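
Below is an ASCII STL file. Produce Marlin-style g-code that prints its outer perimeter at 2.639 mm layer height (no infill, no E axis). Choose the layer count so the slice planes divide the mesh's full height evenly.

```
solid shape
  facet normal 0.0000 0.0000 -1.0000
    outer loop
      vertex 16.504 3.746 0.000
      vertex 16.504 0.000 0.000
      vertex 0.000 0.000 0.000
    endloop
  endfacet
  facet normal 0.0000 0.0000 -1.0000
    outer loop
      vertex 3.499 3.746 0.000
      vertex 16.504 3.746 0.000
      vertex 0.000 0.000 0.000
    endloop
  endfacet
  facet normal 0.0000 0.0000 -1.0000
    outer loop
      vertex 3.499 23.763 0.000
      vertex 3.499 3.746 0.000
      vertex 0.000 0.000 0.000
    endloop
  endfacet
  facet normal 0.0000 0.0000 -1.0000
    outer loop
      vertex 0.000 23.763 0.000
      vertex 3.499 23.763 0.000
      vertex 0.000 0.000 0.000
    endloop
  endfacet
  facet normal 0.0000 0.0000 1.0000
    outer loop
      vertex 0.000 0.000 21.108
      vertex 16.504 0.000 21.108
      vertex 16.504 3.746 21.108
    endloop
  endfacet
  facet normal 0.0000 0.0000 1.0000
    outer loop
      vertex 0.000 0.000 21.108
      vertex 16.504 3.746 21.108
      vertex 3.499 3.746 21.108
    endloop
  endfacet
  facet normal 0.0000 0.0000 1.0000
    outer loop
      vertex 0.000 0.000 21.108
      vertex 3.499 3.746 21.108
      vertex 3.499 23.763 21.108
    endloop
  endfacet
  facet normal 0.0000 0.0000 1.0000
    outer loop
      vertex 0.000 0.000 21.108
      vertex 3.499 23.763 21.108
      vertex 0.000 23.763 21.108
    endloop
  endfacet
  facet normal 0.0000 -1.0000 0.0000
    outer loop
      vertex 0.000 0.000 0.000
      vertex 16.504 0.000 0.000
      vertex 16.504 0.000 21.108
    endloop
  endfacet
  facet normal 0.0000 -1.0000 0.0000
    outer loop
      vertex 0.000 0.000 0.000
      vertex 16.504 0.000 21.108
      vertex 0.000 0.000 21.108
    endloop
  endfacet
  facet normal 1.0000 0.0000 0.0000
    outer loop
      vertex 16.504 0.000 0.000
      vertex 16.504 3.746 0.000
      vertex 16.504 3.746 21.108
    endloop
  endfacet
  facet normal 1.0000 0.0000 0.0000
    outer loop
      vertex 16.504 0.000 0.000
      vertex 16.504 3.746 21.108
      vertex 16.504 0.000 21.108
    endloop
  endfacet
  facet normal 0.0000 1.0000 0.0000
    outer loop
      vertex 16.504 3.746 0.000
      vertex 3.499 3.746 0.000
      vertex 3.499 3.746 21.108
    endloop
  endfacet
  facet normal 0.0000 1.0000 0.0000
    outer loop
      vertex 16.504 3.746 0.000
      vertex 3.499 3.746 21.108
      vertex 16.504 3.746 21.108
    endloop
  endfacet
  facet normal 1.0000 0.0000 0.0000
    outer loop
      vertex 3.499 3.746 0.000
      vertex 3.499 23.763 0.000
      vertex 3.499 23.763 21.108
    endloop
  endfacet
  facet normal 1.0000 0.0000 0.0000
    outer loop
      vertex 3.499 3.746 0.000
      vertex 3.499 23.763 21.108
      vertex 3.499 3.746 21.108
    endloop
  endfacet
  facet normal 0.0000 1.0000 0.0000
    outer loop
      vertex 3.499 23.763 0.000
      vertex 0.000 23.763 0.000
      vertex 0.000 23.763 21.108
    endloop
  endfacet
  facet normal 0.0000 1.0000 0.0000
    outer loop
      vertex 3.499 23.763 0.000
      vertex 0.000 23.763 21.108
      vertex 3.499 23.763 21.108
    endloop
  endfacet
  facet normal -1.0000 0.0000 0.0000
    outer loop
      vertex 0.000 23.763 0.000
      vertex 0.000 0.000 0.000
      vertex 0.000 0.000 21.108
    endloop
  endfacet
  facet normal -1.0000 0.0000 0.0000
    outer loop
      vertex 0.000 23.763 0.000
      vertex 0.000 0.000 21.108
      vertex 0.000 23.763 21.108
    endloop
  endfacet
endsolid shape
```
; perimeter-only toolpath
G21 ; units = mm
G90 ; absolute positioning
G28 ; home
; layer 1
G0 Z2.639
G0 X0.000 Y0.000
G1 X16.504 Y0.000
G1 X16.504 Y3.746
G1 X3.499 Y3.746
G1 X3.499 Y23.763
G1 X0.000 Y23.763
G1 X0.000 Y0.000
; layer 2
G0 Z5.277
G0 X0.000 Y0.000
G1 X16.504 Y0.000
G1 X16.504 Y3.746
G1 X3.499 Y3.746
G1 X3.499 Y23.763
G1 X0.000 Y23.763
G1 X0.000 Y0.000
; layer 3
G0 Z7.915
G0 X0.000 Y0.000
G1 X16.504 Y0.000
G1 X16.504 Y3.746
G1 X3.499 Y3.746
G1 X3.499 Y23.763
G1 X0.000 Y23.763
G1 X0.000 Y0.000
; layer 4
G0 Z10.554
G0 X0.000 Y0.000
G1 X16.504 Y0.000
G1 X16.504 Y3.746
G1 X3.499 Y3.746
G1 X3.499 Y23.763
G1 X0.000 Y23.763
G1 X0.000 Y0.000
; layer 5
G0 Z13.193
G0 X0.000 Y0.000
G1 X16.504 Y0.000
G1 X16.504 Y3.746
G1 X3.499 Y3.746
G1 X3.499 Y23.763
G1 X0.000 Y23.763
G1 X0.000 Y0.000
; layer 6
G0 Z15.831
G0 X0.000 Y0.000
G1 X16.504 Y0.000
G1 X16.504 Y3.746
G1 X3.499 Y3.746
G1 X3.499 Y23.763
G1 X0.000 Y23.763
G1 X0.000 Y0.000
; layer 7
G0 Z18.470
G0 X0.000 Y0.000
G1 X16.504 Y0.000
G1 X16.504 Y3.746
G1 X3.499 Y3.746
G1 X3.499 Y23.763
G1 X0.000 Y23.763
G1 X0.000 Y0.000
; layer 8
G0 Z21.108
G0 X0.000 Y0.000
G1 X16.504 Y0.000
G1 X16.504 Y3.746
G1 X3.499 Y3.746
G1 X3.499 Y23.763
G1 X0.000 Y23.763
G1 X0.000 Y0.000
M2 ; end

The solid is an L-shaped prism: outer 16.5 × 23.8 mm, arm thicknesses ≈ 3.75 mm (horizontal) and 3.5 mm (vertical), extruded 21.1 mm in z. Slicing at Δz = 2.639 mm — 8 equal slices spanning the solid's height, so layer i sits at z = i·h/8 — gives 8 non-empty perimeters. Each is a 6-segment closed polygon; G0 lifts to the layer z and rapids to the start vertex, then G1 traces the edges.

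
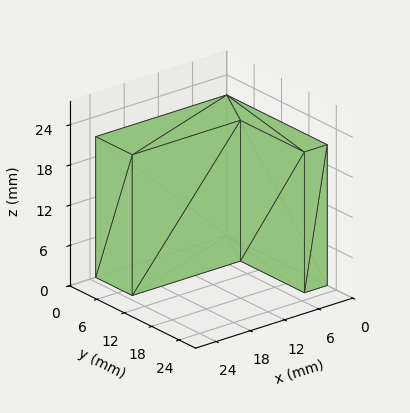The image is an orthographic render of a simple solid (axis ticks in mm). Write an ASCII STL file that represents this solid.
Reading the render: the shape is an L-shaped prism: outer 23 × 22 mm, arm thicknesses ≈ 8 mm (horizontal) and 4 mm (vertical), extruded 21 mm in z (dimensions read to the nearest mm from the axis ticks). For the STL, each face is triangulated and given an outward normal.

solid part
  facet normal 0.0000 0.0000 -1.0000
    outer loop
      vertex 23.0 8.0 0.0
      vertex 23.0 0.0 0.0
      vertex 0.0 0.0 0.0
    endloop
  endfacet
  facet normal 0.0000 0.0000 -1.0000
    outer loop
      vertex 4.0 8.0 0.0
      vertex 23.0 8.0 0.0
      vertex 0.0 0.0 0.0
    endloop
  endfacet
  facet normal 0.0000 0.0000 -1.0000
    outer loop
      vertex 4.0 22.0 0.0
      vertex 4.0 8.0 0.0
      vertex 0.0 0.0 0.0
    endloop
  endfacet
  facet normal 0.0000 0.0000 -1.0000
    outer loop
      vertex 0.0 22.0 0.0
      vertex 4.0 22.0 0.0
      vertex 0.0 0.0 0.0
    endloop
  endfacet
  facet normal 0.0000 0.0000 1.0000
    outer loop
      vertex 0.0 0.0 21.0
      vertex 23.0 0.0 21.0
      vertex 23.0 8.0 21.0
    endloop
  endfacet
  facet normal 0.0000 0.0000 1.0000
    outer loop
      vertex 0.0 0.0 21.0
      vertex 23.0 8.0 21.0
      vertex 4.0 8.0 21.0
    endloop
  endfacet
  facet normal 0.0000 0.0000 1.0000
    outer loop
      vertex 0.0 0.0 21.0
      vertex 4.0 8.0 21.0
      vertex 4.0 22.0 21.0
    endloop
  endfacet
  facet normal 0.0000 0.0000 1.0000
    outer loop
      vertex 0.0 0.0 21.0
      vertex 4.0 22.0 21.0
      vertex 0.0 22.0 21.0
    endloop
  endfacet
  facet normal 0.0000 -1.0000 0.0000
    outer loop
      vertex 0.0 0.0 0.0
      vertex 23.0 0.0 0.0
      vertex 23.0 0.0 21.0
    endloop
  endfacet
  facet normal 0.0000 -1.0000 0.0000
    outer loop
      vertex 0.0 0.0 0.0
      vertex 23.0 0.0 21.0
      vertex 0.0 0.0 21.0
    endloop
  endfacet
  facet normal 1.0000 0.0000 0.0000
    outer loop
      vertex 23.0 0.0 0.0
      vertex 23.0 8.0 0.0
      vertex 23.0 8.0 21.0
    endloop
  endfacet
  facet normal 1.0000 0.0000 0.0000
    outer loop
      vertex 23.0 0.0 0.0
      vertex 23.0 8.0 21.0
      vertex 23.0 0.0 21.0
    endloop
  endfacet
  facet normal 0.0000 1.0000 0.0000
    outer loop
      vertex 23.0 8.0 0.0
      vertex 4.0 8.0 0.0
      vertex 4.0 8.0 21.0
    endloop
  endfacet
  facet normal 0.0000 1.0000 0.0000
    outer loop
      vertex 23.0 8.0 0.0
      vertex 4.0 8.0 21.0
      vertex 23.0 8.0 21.0
    endloop
  endfacet
  facet normal 1.0000 0.0000 0.0000
    outer loop
      vertex 4.0 8.0 0.0
      vertex 4.0 22.0 0.0
      vertex 4.0 22.0 21.0
    endloop
  endfacet
  facet normal 1.0000 0.0000 0.0000
    outer loop
      vertex 4.0 8.0 0.0
      vertex 4.0 22.0 21.0
      vertex 4.0 8.0 21.0
    endloop
  endfacet
  facet normal 0.0000 1.0000 0.0000
    outer loop
      vertex 4.0 22.0 0.0
      vertex 0.0 22.0 0.0
      vertex 0.0 22.0 21.0
    endloop
  endfacet
  facet normal 0.0000 1.0000 0.0000
    outer loop
      vertex 4.0 22.0 0.0
      vertex 0.0 22.0 21.0
      vertex 4.0 22.0 21.0
    endloop
  endfacet
  facet normal -1.0000 0.0000 0.0000
    outer loop
      vertex 0.0 22.0 0.0
      vertex 0.0 0.0 0.0
      vertex 0.0 0.0 21.0
    endloop
  endfacet
  facet normal -1.0000 0.0000 0.0000
    outer loop
      vertex 0.0 22.0 0.0
      vertex 0.0 0.0 21.0
      vertex 0.0 22.0 21.0
    endloop
  endfacet
endsolid part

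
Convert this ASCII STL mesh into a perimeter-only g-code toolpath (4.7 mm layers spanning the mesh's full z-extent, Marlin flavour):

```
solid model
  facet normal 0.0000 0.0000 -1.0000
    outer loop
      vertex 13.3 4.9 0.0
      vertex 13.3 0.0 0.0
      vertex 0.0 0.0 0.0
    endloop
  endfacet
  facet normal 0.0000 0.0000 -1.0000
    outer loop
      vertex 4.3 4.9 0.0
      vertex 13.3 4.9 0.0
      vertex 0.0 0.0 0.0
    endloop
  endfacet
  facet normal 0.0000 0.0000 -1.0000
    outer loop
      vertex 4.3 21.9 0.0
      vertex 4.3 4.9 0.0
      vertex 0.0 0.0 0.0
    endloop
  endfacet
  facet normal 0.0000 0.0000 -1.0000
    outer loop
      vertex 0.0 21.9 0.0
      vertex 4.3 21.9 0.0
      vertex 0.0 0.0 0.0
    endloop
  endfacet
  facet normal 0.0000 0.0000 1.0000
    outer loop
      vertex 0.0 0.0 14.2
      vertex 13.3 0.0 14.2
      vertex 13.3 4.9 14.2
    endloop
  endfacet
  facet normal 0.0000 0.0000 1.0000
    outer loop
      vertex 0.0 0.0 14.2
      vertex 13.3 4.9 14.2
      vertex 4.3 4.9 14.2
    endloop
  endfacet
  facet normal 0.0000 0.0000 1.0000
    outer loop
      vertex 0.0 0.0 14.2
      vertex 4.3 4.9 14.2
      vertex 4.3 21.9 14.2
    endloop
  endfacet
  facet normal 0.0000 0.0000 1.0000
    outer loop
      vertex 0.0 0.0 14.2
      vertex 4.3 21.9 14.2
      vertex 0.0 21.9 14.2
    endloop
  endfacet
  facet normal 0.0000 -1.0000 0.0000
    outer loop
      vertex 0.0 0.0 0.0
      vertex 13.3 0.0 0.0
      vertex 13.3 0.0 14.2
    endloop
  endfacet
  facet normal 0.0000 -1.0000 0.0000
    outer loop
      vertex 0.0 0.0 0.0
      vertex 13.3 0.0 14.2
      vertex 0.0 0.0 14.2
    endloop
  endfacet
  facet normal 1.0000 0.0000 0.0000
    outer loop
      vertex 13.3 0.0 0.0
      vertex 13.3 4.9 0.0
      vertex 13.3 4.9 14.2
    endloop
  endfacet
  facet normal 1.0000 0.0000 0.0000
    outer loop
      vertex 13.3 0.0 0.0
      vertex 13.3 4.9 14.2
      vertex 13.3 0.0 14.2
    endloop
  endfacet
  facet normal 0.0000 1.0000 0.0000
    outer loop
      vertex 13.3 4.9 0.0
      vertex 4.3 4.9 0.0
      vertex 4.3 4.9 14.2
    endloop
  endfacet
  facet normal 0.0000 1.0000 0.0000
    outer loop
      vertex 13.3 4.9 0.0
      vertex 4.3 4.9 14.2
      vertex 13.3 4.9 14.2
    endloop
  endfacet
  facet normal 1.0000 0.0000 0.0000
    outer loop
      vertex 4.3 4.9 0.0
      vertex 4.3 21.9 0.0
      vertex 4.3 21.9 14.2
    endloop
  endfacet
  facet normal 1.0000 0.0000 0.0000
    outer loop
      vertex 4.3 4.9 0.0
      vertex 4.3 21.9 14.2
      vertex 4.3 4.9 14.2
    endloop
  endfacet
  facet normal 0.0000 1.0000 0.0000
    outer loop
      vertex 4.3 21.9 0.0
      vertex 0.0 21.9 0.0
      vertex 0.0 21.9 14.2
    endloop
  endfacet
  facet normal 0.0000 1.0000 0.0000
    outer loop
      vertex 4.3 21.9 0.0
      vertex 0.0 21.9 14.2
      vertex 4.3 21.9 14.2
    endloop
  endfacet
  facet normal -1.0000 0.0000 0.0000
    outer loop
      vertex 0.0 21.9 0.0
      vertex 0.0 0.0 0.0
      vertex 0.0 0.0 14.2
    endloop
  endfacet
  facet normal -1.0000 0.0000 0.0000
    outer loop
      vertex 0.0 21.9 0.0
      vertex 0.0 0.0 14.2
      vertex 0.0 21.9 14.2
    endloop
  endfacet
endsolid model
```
; perimeter-only toolpath
G21 ; units = mm
G90 ; absolute positioning
G28 ; home
; layer 1
G0 Z4.7
G0 X0.0 Y0.0
G1 X13.3 Y0.0
G1 X13.3 Y4.9
G1 X4.3 Y4.9
G1 X4.3 Y21.9
G1 X0.0 Y21.9
G1 X0.0 Y0.0
; layer 2
G0 Z9.5
G0 X0.0 Y0.0
G1 X13.3 Y0.0
G1 X13.3 Y4.9
G1 X4.3 Y4.9
G1 X4.3 Y21.9
G1 X0.0 Y21.9
G1 X0.0 Y0.0
; layer 3
G0 Z14.2
G0 X0.0 Y0.0
G1 X13.3 Y0.0
G1 X13.3 Y4.9
G1 X4.3 Y4.9
G1 X4.3 Y21.9
G1 X0.0 Y21.9
G1 X0.0 Y0.0
M2 ; end

The solid is an L-shaped prism: outer 13.3 × 21.9 mm, arm thicknesses ≈ 4.9 mm (horizontal) and 4.3 mm (vertical), extruded 14.2 mm in z. Slicing at Δz = 4.7 mm — 3 equal slices spanning the solid's height, so layer i sits at z = i·h/3 — gives 3 non-empty perimeters. Each is a 6-segment closed polygon; G0 lifts to the layer z and rapids to the start vertex, then G1 traces the edges.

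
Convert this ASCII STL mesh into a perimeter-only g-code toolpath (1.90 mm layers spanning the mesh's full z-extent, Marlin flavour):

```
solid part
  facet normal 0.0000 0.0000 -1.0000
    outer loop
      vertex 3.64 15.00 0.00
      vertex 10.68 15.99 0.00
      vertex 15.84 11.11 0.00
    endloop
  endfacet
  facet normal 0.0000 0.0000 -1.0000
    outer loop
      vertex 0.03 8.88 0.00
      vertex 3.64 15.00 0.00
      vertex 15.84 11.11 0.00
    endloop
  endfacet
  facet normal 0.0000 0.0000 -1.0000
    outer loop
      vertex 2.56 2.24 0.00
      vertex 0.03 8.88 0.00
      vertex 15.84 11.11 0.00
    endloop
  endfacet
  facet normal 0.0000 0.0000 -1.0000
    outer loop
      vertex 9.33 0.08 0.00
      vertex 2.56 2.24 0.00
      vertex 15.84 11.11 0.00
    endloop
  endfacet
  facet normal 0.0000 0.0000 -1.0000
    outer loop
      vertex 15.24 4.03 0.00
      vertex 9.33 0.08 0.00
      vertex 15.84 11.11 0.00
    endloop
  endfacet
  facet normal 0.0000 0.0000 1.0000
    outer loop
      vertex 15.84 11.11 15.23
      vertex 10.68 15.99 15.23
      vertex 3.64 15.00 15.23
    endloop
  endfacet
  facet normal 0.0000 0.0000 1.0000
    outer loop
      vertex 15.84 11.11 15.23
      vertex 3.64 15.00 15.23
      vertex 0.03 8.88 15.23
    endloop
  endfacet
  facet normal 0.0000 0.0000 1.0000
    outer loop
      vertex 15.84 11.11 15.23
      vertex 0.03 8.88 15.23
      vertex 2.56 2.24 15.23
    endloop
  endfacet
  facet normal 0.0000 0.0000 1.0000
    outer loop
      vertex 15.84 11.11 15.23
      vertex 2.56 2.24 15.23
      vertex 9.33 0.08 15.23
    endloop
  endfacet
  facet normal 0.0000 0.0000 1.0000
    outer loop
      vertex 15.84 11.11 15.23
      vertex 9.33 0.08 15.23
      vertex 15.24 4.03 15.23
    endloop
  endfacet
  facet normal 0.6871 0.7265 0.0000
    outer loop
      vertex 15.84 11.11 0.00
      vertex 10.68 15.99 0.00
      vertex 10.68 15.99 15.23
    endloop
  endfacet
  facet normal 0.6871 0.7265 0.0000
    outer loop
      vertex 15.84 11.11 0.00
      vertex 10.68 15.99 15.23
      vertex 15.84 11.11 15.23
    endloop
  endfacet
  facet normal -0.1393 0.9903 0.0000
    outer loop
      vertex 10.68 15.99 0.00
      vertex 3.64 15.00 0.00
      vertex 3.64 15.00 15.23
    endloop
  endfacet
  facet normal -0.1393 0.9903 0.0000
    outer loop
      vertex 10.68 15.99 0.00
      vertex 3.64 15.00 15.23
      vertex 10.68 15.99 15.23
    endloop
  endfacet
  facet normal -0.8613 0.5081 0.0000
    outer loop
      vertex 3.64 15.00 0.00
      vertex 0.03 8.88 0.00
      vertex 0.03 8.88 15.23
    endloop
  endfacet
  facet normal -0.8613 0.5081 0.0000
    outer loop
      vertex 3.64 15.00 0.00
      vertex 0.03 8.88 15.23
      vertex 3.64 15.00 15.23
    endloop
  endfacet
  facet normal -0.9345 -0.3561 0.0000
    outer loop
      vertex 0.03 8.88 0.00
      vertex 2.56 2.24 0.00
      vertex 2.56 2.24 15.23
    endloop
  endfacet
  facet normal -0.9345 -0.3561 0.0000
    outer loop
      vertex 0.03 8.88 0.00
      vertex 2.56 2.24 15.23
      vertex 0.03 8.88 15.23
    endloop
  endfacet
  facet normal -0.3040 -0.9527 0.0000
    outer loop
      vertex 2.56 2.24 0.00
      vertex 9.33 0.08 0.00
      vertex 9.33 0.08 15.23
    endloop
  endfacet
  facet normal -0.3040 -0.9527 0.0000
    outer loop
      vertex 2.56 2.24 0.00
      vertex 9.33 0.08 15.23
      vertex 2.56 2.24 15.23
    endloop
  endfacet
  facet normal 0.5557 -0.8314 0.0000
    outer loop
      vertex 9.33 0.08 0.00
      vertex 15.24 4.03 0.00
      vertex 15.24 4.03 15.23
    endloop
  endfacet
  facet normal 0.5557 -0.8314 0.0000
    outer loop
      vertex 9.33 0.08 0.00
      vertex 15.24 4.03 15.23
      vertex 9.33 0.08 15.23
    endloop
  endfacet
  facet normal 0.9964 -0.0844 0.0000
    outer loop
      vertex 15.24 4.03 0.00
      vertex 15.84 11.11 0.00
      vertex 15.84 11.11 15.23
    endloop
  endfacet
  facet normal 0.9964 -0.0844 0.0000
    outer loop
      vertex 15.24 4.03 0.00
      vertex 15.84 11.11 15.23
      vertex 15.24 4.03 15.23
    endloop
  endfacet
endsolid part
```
; perimeter-only toolpath
G21 ; units = mm
G90 ; absolute positioning
G28 ; home
; layer 1
G0 Z1.90
G0 X15.84 Y11.11
G1 X10.68 Y15.99
G1 X3.64 Y15.00
G1 X0.03 Y8.88
G1 X2.56 Y2.24
G1 X9.33 Y0.08
G1 X15.24 Y4.03
G1 X15.84 Y11.11
; layer 2
G0 Z3.81
G0 X15.84 Y11.11
G1 X10.68 Y15.99
G1 X3.64 Y15.00
G1 X0.03 Y8.88
G1 X2.56 Y2.24
G1 X9.33 Y0.08
G1 X15.24 Y4.03
G1 X15.84 Y11.11
; layer 3
G0 Z5.71
G0 X15.84 Y11.11
G1 X10.68 Y15.99
G1 X3.64 Y15.00
G1 X0.03 Y8.88
G1 X2.56 Y2.24
G1 X9.33 Y0.08
G1 X15.24 Y4.03
G1 X15.84 Y11.11
; layer 4
G0 Z7.62
G0 X15.84 Y11.11
G1 X10.68 Y15.99
G1 X3.64 Y15.00
G1 X0.03 Y8.88
G1 X2.56 Y2.24
G1 X9.33 Y0.08
G1 X15.24 Y4.03
G1 X15.84 Y11.11
; layer 5
G0 Z9.52
G0 X15.84 Y11.11
G1 X10.68 Y15.99
G1 X3.64 Y15.00
G1 X0.03 Y8.88
G1 X2.56 Y2.24
G1 X9.33 Y0.08
G1 X15.24 Y4.03
G1 X15.84 Y11.11
; layer 6
G0 Z11.42
G0 X15.84 Y11.11
G1 X10.68 Y15.99
G1 X3.64 Y15.00
G1 X0.03 Y8.88
G1 X2.56 Y2.24
G1 X9.33 Y0.08
G1 X15.24 Y4.03
G1 X15.84 Y11.11
; layer 7
G0 Z13.33
G0 X15.84 Y11.11
G1 X10.68 Y15.99
G1 X3.64 Y15.00
G1 X0.03 Y8.88
G1 X2.56 Y2.24
G1 X9.33 Y0.08
G1 X15.24 Y4.03
G1 X15.84 Y11.11
; layer 8
G0 Z15.23
G0 X15.84 Y11.11
G1 X10.68 Y15.99
G1 X3.64 Y15.00
G1 X0.03 Y8.88
G1 X2.56 Y2.24
G1 X9.33 Y0.08
G1 X15.24 Y4.03
G1 X15.84 Y11.11
M2 ; end

The solid is a regular 7-sided prism (a cylinder approximated with 7 flat sides), circumscribed radius ≈ 8.19 mm, height ≈ 15.2 mm. Slicing at Δz = 1.90 mm — 8 equal slices spanning the solid's height, so layer i sits at z = i·h/8 — gives 8 non-empty perimeters. Each is a 7-segment closed polygon; G0 lifts to the layer z and rapids to the start vertex, then G1 traces the edges.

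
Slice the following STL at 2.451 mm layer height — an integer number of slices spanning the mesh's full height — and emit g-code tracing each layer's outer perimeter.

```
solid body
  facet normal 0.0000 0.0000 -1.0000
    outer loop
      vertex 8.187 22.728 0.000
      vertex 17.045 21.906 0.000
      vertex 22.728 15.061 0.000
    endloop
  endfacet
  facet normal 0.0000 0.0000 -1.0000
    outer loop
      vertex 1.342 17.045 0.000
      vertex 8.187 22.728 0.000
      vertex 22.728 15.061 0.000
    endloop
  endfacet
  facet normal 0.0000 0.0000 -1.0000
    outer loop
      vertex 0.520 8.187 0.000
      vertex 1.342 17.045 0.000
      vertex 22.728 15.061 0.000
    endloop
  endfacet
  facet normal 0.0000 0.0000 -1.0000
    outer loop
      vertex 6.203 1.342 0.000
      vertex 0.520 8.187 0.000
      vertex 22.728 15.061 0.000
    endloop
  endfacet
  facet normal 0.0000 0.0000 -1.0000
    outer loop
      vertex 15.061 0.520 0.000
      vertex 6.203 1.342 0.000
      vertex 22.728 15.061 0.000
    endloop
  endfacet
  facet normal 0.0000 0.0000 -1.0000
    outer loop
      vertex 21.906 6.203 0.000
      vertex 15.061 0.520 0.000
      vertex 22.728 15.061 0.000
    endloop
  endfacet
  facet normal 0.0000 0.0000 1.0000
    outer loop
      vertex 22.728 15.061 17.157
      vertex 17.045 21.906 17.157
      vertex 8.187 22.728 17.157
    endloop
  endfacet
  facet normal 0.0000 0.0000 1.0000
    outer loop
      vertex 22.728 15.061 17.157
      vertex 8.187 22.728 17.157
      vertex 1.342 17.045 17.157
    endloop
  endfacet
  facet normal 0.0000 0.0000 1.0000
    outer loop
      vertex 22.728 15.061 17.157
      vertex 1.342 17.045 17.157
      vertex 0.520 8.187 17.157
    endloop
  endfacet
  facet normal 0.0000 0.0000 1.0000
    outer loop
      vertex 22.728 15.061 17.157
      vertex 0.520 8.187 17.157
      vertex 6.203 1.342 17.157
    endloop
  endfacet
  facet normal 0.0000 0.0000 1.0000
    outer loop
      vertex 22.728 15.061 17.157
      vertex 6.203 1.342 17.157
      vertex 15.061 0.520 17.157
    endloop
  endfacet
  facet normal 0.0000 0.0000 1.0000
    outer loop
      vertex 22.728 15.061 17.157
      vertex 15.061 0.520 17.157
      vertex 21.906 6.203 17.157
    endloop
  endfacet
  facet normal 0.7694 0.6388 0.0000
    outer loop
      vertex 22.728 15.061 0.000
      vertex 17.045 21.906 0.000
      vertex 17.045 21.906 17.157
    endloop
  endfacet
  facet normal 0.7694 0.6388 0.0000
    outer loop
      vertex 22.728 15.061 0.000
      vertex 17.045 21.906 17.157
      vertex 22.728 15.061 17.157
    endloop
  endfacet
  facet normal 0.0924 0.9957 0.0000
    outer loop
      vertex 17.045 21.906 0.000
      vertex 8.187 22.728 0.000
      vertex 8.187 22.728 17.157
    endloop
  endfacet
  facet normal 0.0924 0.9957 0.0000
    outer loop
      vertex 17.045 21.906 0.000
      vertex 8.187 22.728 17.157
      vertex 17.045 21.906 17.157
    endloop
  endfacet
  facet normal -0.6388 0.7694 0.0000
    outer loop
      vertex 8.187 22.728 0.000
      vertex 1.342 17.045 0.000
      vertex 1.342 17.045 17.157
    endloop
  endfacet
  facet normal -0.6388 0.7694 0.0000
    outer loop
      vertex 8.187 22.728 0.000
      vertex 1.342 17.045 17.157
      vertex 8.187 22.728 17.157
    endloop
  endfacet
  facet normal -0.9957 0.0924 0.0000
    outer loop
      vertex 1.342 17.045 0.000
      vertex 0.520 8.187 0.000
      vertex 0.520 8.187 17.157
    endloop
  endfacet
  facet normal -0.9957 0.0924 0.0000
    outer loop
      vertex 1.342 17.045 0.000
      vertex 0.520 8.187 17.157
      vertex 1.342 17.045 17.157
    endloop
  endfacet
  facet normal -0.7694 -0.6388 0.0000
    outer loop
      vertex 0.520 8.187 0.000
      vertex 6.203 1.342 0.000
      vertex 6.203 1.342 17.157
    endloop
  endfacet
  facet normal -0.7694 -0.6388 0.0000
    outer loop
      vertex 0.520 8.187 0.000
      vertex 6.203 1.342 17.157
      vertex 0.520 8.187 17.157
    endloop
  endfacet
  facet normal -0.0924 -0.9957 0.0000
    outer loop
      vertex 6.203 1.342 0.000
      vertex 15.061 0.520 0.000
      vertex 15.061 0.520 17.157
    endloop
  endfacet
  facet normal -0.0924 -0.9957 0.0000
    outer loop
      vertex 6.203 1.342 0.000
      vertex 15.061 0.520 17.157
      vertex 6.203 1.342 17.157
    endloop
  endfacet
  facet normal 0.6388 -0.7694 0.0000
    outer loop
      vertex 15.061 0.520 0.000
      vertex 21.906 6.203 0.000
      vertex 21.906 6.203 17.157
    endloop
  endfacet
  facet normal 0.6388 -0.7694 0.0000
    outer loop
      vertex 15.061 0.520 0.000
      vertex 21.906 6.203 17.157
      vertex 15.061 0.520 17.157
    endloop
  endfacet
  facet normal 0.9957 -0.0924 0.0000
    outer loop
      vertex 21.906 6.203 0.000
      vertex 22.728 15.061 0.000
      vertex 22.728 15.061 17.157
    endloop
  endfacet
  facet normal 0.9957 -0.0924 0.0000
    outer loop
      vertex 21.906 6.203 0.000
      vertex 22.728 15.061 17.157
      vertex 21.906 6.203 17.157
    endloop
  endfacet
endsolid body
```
; perimeter-only toolpath
G21 ; units = mm
G90 ; absolute positioning
G28 ; home
; layer 1
G0 Z2.451
G0 X22.728 Y15.061
G1 X17.045 Y21.906
G1 X8.187 Y22.728
G1 X1.342 Y17.045
G1 X0.520 Y8.187
G1 X6.203 Y1.342
G1 X15.061 Y0.520
G1 X21.906 Y6.203
G1 X22.728 Y15.061
; layer 2
G0 Z4.902
G0 X22.728 Y15.061
G1 X17.045 Y21.906
G1 X8.187 Y22.728
G1 X1.342 Y17.045
G1 X0.520 Y8.187
G1 X6.203 Y1.342
G1 X15.061 Y0.520
G1 X21.906 Y6.203
G1 X22.728 Y15.061
; layer 3
G0 Z7.353
G0 X22.728 Y15.061
G1 X17.045 Y21.906
G1 X8.187 Y22.728
G1 X1.342 Y17.045
G1 X0.520 Y8.187
G1 X6.203 Y1.342
G1 X15.061 Y0.520
G1 X21.906 Y6.203
G1 X22.728 Y15.061
; layer 4
G0 Z9.804
G0 X22.728 Y15.061
G1 X17.045 Y21.906
G1 X8.187 Y22.728
G1 X1.342 Y17.045
G1 X0.520 Y8.187
G1 X6.203 Y1.342
G1 X15.061 Y0.520
G1 X21.906 Y6.203
G1 X22.728 Y15.061
; layer 5
G0 Z12.255
G0 X22.728 Y15.061
G1 X17.045 Y21.906
G1 X8.187 Y22.728
G1 X1.342 Y17.045
G1 X0.520 Y8.187
G1 X6.203 Y1.342
G1 X15.061 Y0.520
G1 X21.906 Y6.203
G1 X22.728 Y15.061
; layer 6
G0 Z14.706
G0 X22.728 Y15.061
G1 X17.045 Y21.906
G1 X8.187 Y22.728
G1 X1.342 Y17.045
G1 X0.520 Y8.187
G1 X6.203 Y1.342
G1 X15.061 Y0.520
G1 X21.906 Y6.203
G1 X22.728 Y15.061
; layer 7
G0 Z17.157
G0 X22.728 Y15.061
G1 X17.045 Y21.906
G1 X8.187 Y22.728
G1 X1.342 Y17.045
G1 X0.520 Y8.187
G1 X6.203 Y1.342
G1 X15.061 Y0.520
G1 X21.906 Y6.203
G1 X22.728 Y15.061
M2 ; end

The solid is a regular 8-sided prism (a cylinder approximated with 8 flat sides), circumscribed radius ≈ 11.6 mm, height ≈ 17.2 mm. Slicing at Δz = 2.451 mm — 7 equal slices spanning the solid's height, so layer i sits at z = i·h/7 — gives 7 non-empty perimeters. Each is a 8-segment closed polygon; G0 lifts to the layer z and rapids to the start vertex, then G1 traces the edges.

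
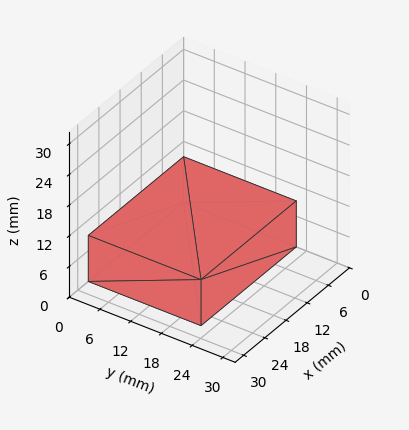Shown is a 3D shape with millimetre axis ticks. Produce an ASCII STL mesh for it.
Reading the render: the shape is a rectangular box, roughly 27 × 22 mm footprint and 9 mm tall (dimensions read to the nearest mm from the axis ticks). For the STL, each face is triangulated and given an outward normal.

solid part
  facet normal 0.0000 0.0000 -1.0000
    outer loop
      vertex 27.000 22.000 0.000
      vertex 27.000 0.000 0.000
      vertex 0.000 0.000 0.000
    endloop
  endfacet
  facet normal 0.0000 0.0000 -1.0000
    outer loop
      vertex 0.000 22.000 0.000
      vertex 27.000 22.000 0.000
      vertex 0.000 0.000 0.000
    endloop
  endfacet
  facet normal 0.0000 0.0000 1.0000
    outer loop
      vertex 0.000 0.000 9.000
      vertex 27.000 0.000 9.000
      vertex 27.000 22.000 9.000
    endloop
  endfacet
  facet normal 0.0000 0.0000 1.0000
    outer loop
      vertex 0.000 0.000 9.000
      vertex 27.000 22.000 9.000
      vertex 0.000 22.000 9.000
    endloop
  endfacet
  facet normal 0.0000 -1.0000 0.0000
    outer loop
      vertex 0.000 0.000 0.000
      vertex 27.000 0.000 0.000
      vertex 27.000 0.000 9.000
    endloop
  endfacet
  facet normal 0.0000 -1.0000 0.0000
    outer loop
      vertex 0.000 0.000 0.000
      vertex 27.000 0.000 9.000
      vertex 0.000 0.000 9.000
    endloop
  endfacet
  facet normal 0.0000 1.0000 0.0000
    outer loop
      vertex 27.000 22.000 9.000
      vertex 27.000 22.000 0.000
      vertex 0.000 22.000 0.000
    endloop
  endfacet
  facet normal 0.0000 1.0000 0.0000
    outer loop
      vertex 0.000 22.000 9.000
      vertex 27.000 22.000 9.000
      vertex 0.000 22.000 0.000
    endloop
  endfacet
  facet normal -1.0000 0.0000 0.0000
    outer loop
      vertex 0.000 22.000 9.000
      vertex 0.000 22.000 0.000
      vertex 0.000 0.000 0.000
    endloop
  endfacet
  facet normal -1.0000 0.0000 0.0000
    outer loop
      vertex 0.000 0.000 9.000
      vertex 0.000 22.000 9.000
      vertex 0.000 0.000 0.000
    endloop
  endfacet
  facet normal 1.0000 0.0000 0.0000
    outer loop
      vertex 27.000 0.000 0.000
      vertex 27.000 22.000 0.000
      vertex 27.000 22.000 9.000
    endloop
  endfacet
  facet normal 1.0000 0.0000 0.0000
    outer loop
      vertex 27.000 0.000 0.000
      vertex 27.000 22.000 9.000
      vertex 27.000 0.000 9.000
    endloop
  endfacet
endsolid part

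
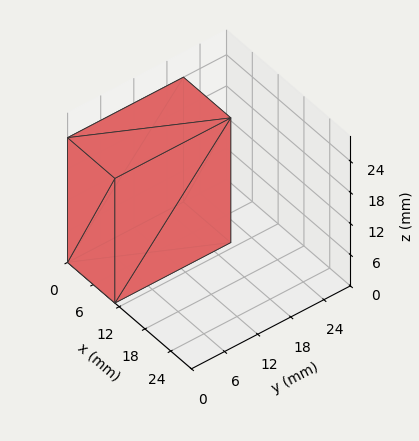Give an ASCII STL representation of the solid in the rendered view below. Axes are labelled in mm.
Reading the render: the shape is a rectangular box, roughly 11 × 21 mm footprint and 24 mm tall (dimensions read to the nearest mm from the axis ticks). For the STL, each face is triangulated and given an outward normal.

solid part
  facet normal 0.0000 0.0000 -1.0000
    outer loop
      vertex 11.0 21.0 0.0
      vertex 11.0 0.0 0.0
      vertex 0.0 0.0 0.0
    endloop
  endfacet
  facet normal 0.0000 0.0000 -1.0000
    outer loop
      vertex 0.0 21.0 0.0
      vertex 11.0 21.0 0.0
      vertex 0.0 0.0 0.0
    endloop
  endfacet
  facet normal 0.0000 0.0000 1.0000
    outer loop
      vertex 0.0 0.0 24.0
      vertex 11.0 0.0 24.0
      vertex 11.0 21.0 24.0
    endloop
  endfacet
  facet normal 0.0000 0.0000 1.0000
    outer loop
      vertex 0.0 0.0 24.0
      vertex 11.0 21.0 24.0
      vertex 0.0 21.0 24.0
    endloop
  endfacet
  facet normal 0.0000 -1.0000 0.0000
    outer loop
      vertex 0.0 0.0 0.0
      vertex 11.0 0.0 0.0
      vertex 11.0 0.0 24.0
    endloop
  endfacet
  facet normal 0.0000 -1.0000 0.0000
    outer loop
      vertex 0.0 0.0 0.0
      vertex 11.0 0.0 24.0
      vertex 0.0 0.0 24.0
    endloop
  endfacet
  facet normal 0.0000 1.0000 0.0000
    outer loop
      vertex 11.0 21.0 24.0
      vertex 11.0 21.0 0.0
      vertex 0.0 21.0 0.0
    endloop
  endfacet
  facet normal 0.0000 1.0000 0.0000
    outer loop
      vertex 0.0 21.0 24.0
      vertex 11.0 21.0 24.0
      vertex 0.0 21.0 0.0
    endloop
  endfacet
  facet normal -1.0000 0.0000 0.0000
    outer loop
      vertex 0.0 21.0 24.0
      vertex 0.0 21.0 0.0
      vertex 0.0 0.0 0.0
    endloop
  endfacet
  facet normal -1.0000 0.0000 0.0000
    outer loop
      vertex 0.0 0.0 24.0
      vertex 0.0 21.0 24.0
      vertex 0.0 0.0 0.0
    endloop
  endfacet
  facet normal 1.0000 0.0000 0.0000
    outer loop
      vertex 11.0 0.0 0.0
      vertex 11.0 21.0 0.0
      vertex 11.0 21.0 24.0
    endloop
  endfacet
  facet normal 1.0000 0.0000 0.0000
    outer loop
      vertex 11.0 0.0 0.0
      vertex 11.0 21.0 24.0
      vertex 11.0 0.0 24.0
    endloop
  endfacet
endsolid part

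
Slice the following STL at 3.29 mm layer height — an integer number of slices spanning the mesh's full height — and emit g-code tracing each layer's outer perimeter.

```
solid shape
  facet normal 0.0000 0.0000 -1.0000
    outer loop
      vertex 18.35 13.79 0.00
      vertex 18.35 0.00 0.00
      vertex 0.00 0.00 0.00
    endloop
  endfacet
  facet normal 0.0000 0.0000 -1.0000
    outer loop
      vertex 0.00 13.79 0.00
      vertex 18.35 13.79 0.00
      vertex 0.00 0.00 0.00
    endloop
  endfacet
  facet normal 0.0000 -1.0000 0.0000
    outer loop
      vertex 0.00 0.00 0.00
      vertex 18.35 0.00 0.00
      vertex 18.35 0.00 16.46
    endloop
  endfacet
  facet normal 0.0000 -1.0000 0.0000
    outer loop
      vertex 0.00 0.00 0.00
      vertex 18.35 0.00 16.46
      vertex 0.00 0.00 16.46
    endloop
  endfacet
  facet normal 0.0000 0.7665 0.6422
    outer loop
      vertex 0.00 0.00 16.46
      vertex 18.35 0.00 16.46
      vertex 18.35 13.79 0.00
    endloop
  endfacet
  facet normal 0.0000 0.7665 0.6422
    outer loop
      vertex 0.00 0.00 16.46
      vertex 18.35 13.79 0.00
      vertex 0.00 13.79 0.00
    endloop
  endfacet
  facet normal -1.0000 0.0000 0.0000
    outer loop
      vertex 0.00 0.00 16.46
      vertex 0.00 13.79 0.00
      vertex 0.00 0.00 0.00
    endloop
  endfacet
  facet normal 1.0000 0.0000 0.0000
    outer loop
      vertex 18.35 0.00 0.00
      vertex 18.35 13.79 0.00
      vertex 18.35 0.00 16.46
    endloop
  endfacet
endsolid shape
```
; perimeter-only toolpath
G21 ; units = mm
G90 ; absolute positioning
G28 ; home
; layer 1
G0 Z3.29
G0 X0.00 Y0.00
G1 X18.35 Y0.00
G1 X18.35 Y11.03
G1 X0.00 Y11.03
G1 X0.00 Y0.00
; layer 2
G0 Z6.58
G0 X0.00 Y0.00
G1 X18.35 Y0.00
G1 X18.35 Y8.27
G1 X0.00 Y8.27
G1 X0.00 Y0.00
; layer 3
G0 Z9.88
G0 X0.00 Y0.00
G1 X18.35 Y0.00
G1 X18.35 Y5.52
G1 X0.00 Y5.52
G1 X0.00 Y0.00
; layer 4
G0 Z13.17
G0 X0.00 Y0.00
G1 X18.35 Y0.00
G1 X18.35 Y2.76
G1 X0.00 Y2.76
G1 X0.00 Y0.00
M2 ; end

The solid is a wedge (ramp): 18.4 × 13.8 mm base, rising to 16.5 mm along the y=0 edge and sloping linearly to z=0 at y=13.8. Slicing at Δz = 3.29 mm — 5 equal slices spanning the solid's height, so layer i sits at z = i·h/5 — gives 4 non-empty perimeters. Each is a 4-segment closed polygon; G0 lifts to the layer z and rapids to the start vertex, then G1 traces the edges. The cross-section shrinks linearly with z (the slice at the apex is degenerate and omitted).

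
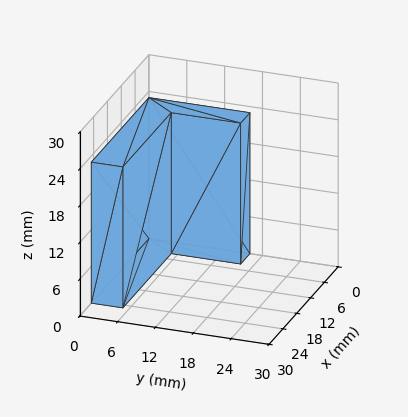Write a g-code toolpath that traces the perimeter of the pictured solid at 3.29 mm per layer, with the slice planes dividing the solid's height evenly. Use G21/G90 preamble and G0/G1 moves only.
Reading the render: the shape is an L-shaped prism: outer 25 × 16 mm, arm thicknesses ≈ 5 mm (horizontal) and 4 mm (vertical), extruded 23 mm in z (dimensions read to the nearest mm from the axis ticks). For the g-code, the solid's height is divided into equal slices at the stated Δz and each level perimeter traced with G1 moves after a G0 lift.

; perimeter-only toolpath
G21 ; units = mm
G90 ; absolute positioning
G28 ; home
; layer 1
G0 Z3.29
G0 X0.00 Y0.00
G1 X25.00 Y0.00
G1 X25.00 Y5.00
G1 X4.00 Y5.00
G1 X4.00 Y16.00
G1 X0.00 Y16.00
G1 X0.00 Y0.00
; layer 2
G0 Z6.57
G0 X0.00 Y0.00
G1 X25.00 Y0.00
G1 X25.00 Y5.00
G1 X4.00 Y5.00
G1 X4.00 Y16.00
G1 X0.00 Y16.00
G1 X0.00 Y0.00
; layer 3
G0 Z9.86
G0 X0.00 Y0.00
G1 X25.00 Y0.00
G1 X25.00 Y5.00
G1 X4.00 Y5.00
G1 X4.00 Y16.00
G1 X0.00 Y16.00
G1 X0.00 Y0.00
; layer 4
G0 Z13.14
G0 X0.00 Y0.00
G1 X25.00 Y0.00
G1 X25.00 Y5.00
G1 X4.00 Y5.00
G1 X4.00 Y16.00
G1 X0.00 Y16.00
G1 X0.00 Y0.00
; layer 5
G0 Z16.43
G0 X0.00 Y0.00
G1 X25.00 Y0.00
G1 X25.00 Y5.00
G1 X4.00 Y5.00
G1 X4.00 Y16.00
G1 X0.00 Y16.00
G1 X0.00 Y0.00
; layer 6
G0 Z19.71
G0 X0.00 Y0.00
G1 X25.00 Y0.00
G1 X25.00 Y5.00
G1 X4.00 Y5.00
G1 X4.00 Y16.00
G1 X0.00 Y16.00
G1 X0.00 Y0.00
; layer 7
G0 Z23.00
G0 X0.00 Y0.00
G1 X25.00 Y0.00
G1 X25.00 Y5.00
G1 X4.00 Y5.00
G1 X4.00 Y16.00
G1 X0.00 Y16.00
G1 X0.00 Y0.00
M2 ; end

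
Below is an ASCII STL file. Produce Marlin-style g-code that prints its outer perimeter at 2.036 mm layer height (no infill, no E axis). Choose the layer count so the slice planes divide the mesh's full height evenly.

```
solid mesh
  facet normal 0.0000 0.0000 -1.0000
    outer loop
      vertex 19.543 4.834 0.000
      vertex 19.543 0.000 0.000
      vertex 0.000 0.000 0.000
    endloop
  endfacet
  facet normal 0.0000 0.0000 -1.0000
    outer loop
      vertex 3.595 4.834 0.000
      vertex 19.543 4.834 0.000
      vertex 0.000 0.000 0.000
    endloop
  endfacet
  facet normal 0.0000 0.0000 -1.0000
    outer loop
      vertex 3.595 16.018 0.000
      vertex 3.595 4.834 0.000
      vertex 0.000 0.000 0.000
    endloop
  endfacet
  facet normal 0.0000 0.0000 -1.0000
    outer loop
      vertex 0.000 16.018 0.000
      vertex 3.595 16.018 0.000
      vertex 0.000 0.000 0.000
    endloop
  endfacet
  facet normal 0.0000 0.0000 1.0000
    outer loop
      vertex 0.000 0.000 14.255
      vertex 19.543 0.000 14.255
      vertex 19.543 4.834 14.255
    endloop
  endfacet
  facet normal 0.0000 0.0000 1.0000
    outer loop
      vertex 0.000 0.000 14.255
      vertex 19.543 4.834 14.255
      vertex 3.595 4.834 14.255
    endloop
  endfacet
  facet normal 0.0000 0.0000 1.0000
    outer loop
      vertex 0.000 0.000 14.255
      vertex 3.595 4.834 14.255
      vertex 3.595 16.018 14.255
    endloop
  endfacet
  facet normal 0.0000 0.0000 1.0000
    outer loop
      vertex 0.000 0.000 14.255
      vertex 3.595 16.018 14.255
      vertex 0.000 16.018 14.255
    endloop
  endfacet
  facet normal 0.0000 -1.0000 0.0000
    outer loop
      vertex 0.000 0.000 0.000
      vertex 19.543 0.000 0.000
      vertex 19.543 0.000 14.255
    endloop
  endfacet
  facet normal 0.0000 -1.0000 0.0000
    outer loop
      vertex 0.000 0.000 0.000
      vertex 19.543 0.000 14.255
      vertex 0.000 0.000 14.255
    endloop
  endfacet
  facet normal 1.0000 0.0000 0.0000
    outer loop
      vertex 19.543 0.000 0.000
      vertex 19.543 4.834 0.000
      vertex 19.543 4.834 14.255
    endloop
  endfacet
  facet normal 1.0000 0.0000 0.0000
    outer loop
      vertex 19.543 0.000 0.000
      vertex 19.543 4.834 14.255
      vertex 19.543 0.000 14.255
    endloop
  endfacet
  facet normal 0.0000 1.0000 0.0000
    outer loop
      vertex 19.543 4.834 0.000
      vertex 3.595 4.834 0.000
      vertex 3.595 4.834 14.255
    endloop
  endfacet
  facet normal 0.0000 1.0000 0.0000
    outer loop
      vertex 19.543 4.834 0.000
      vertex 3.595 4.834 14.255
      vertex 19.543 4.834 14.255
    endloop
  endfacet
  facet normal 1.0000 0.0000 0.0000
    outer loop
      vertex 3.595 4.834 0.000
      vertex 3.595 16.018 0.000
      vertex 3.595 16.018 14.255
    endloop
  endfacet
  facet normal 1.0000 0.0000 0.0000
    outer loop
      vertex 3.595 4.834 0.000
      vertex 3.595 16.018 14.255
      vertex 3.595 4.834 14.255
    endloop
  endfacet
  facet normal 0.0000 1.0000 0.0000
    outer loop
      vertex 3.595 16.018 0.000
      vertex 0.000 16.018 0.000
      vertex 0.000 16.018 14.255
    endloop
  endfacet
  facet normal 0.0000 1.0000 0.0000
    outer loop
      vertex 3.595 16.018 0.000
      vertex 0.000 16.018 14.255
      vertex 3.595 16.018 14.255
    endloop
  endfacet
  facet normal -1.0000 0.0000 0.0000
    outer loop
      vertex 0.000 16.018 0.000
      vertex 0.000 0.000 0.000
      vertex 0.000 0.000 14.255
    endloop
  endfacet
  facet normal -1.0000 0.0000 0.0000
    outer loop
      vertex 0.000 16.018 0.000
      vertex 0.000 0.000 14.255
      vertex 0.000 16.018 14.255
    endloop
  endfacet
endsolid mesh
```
; perimeter-only toolpath
G21 ; units = mm
G90 ; absolute positioning
G28 ; home
; layer 1
G0 Z2.036
G0 X0.000 Y0.000
G1 X19.543 Y0.000
G1 X19.543 Y4.834
G1 X3.595 Y4.834
G1 X3.595 Y16.018
G1 X0.000 Y16.018
G1 X0.000 Y0.000
; layer 2
G0 Z4.073
G0 X0.000 Y0.000
G1 X19.543 Y0.000
G1 X19.543 Y4.834
G1 X3.595 Y4.834
G1 X3.595 Y16.018
G1 X0.000 Y16.018
G1 X0.000 Y0.000
; layer 3
G0 Z6.109
G0 X0.000 Y0.000
G1 X19.543 Y0.000
G1 X19.543 Y4.834
G1 X3.595 Y4.834
G1 X3.595 Y16.018
G1 X0.000 Y16.018
G1 X0.000 Y0.000
; layer 4
G0 Z8.146
G0 X0.000 Y0.000
G1 X19.543 Y0.000
G1 X19.543 Y4.834
G1 X3.595 Y4.834
G1 X3.595 Y16.018
G1 X0.000 Y16.018
G1 X0.000 Y0.000
; layer 5
G0 Z10.182
G0 X0.000 Y0.000
G1 X19.543 Y0.000
G1 X19.543 Y4.834
G1 X3.595 Y4.834
G1 X3.595 Y16.018
G1 X0.000 Y16.018
G1 X0.000 Y0.000
; layer 6
G0 Z12.219
G0 X0.000 Y0.000
G1 X19.543 Y0.000
G1 X19.543 Y4.834
G1 X3.595 Y4.834
G1 X3.595 Y16.018
G1 X0.000 Y16.018
G1 X0.000 Y0.000
; layer 7
G0 Z14.255
G0 X0.000 Y0.000
G1 X19.543 Y0.000
G1 X19.543 Y4.834
G1 X3.595 Y4.834
G1 X3.595 Y16.018
G1 X0.000 Y16.018
G1 X0.000 Y0.000
M2 ; end

The solid is an L-shaped prism: outer 19.5 × 16 mm, arm thicknesses ≈ 4.83 mm (horizontal) and 3.6 mm (vertical), extruded 14.3 mm in z. Slicing at Δz = 2.036 mm — 7 equal slices spanning the solid's height, so layer i sits at z = i·h/7 — gives 7 non-empty perimeters. Each is a 6-segment closed polygon; G0 lifts to the layer z and rapids to the start vertex, then G1 traces the edges.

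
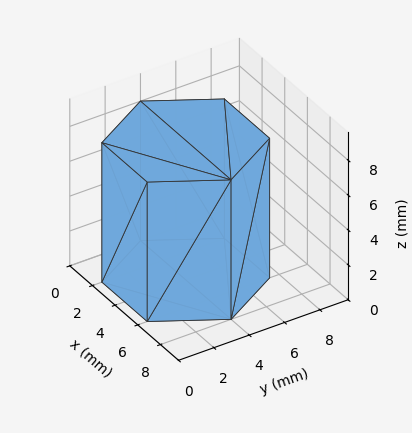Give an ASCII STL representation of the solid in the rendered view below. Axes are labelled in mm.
Reading the render: the shape is a regular 6-sided prism (a cylinder approximated with 6 flat sides), circumscribed radius ≈ 4 mm, height ≈ 8 mm (dimensions read to the nearest mm from the axis ticks). For the STL, each face is triangulated and given an outward normal.

solid part
  facet normal 0.0000 0.0000 -1.0000
    outer loop
      vertex 2.000 7.464 0.000
      vertex 6.000 7.464 0.000
      vertex 8.000 4.000 0.000
    endloop
  endfacet
  facet normal 0.0000 0.0000 -1.0000
    outer loop
      vertex 0.000 4.000 0.000
      vertex 2.000 7.464 0.000
      vertex 8.000 4.000 0.000
    endloop
  endfacet
  facet normal 0.0000 0.0000 -1.0000
    outer loop
      vertex 2.000 0.536 0.000
      vertex 0.000 4.000 0.000
      vertex 8.000 4.000 0.000
    endloop
  endfacet
  facet normal 0.0000 0.0000 -1.0000
    outer loop
      vertex 6.000 0.536 0.000
      vertex 2.000 0.536 0.000
      vertex 8.000 4.000 0.000
    endloop
  endfacet
  facet normal 0.0000 0.0000 1.0000
    outer loop
      vertex 8.000 4.000 8.000
      vertex 6.000 7.464 8.000
      vertex 2.000 7.464 8.000
    endloop
  endfacet
  facet normal 0.0000 0.0000 1.0000
    outer loop
      vertex 8.000 4.000 8.000
      vertex 2.000 7.464 8.000
      vertex 0.000 4.000 8.000
    endloop
  endfacet
  facet normal 0.0000 0.0000 1.0000
    outer loop
      vertex 8.000 4.000 8.000
      vertex 0.000 4.000 8.000
      vertex 2.000 0.536 8.000
    endloop
  endfacet
  facet normal 0.0000 0.0000 1.0000
    outer loop
      vertex 8.000 4.000 8.000
      vertex 2.000 0.536 8.000
      vertex 6.000 0.536 8.000
    endloop
  endfacet
  facet normal 0.8660 0.5000 0.0000
    outer loop
      vertex 8.000 4.000 0.000
      vertex 6.000 7.464 0.000
      vertex 6.000 7.464 8.000
    endloop
  endfacet
  facet normal 0.8660 0.5000 0.0000
    outer loop
      vertex 8.000 4.000 0.000
      vertex 6.000 7.464 8.000
      vertex 8.000 4.000 8.000
    endloop
  endfacet
  facet normal 0.0000 1.0000 0.0000
    outer loop
      vertex 6.000 7.464 0.000
      vertex 2.000 7.464 0.000
      vertex 2.000 7.464 8.000
    endloop
  endfacet
  facet normal 0.0000 1.0000 0.0000
    outer loop
      vertex 6.000 7.464 0.000
      vertex 2.000 7.464 8.000
      vertex 6.000 7.464 8.000
    endloop
  endfacet
  facet normal -0.8660 0.5000 0.0000
    outer loop
      vertex 2.000 7.464 0.000
      vertex 0.000 4.000 0.000
      vertex 0.000 4.000 8.000
    endloop
  endfacet
  facet normal -0.8660 0.5000 0.0000
    outer loop
      vertex 2.000 7.464 0.000
      vertex 0.000 4.000 8.000
      vertex 2.000 7.464 8.000
    endloop
  endfacet
  facet normal -0.8660 -0.5000 0.0000
    outer loop
      vertex 0.000 4.000 0.000
      vertex 2.000 0.536 0.000
      vertex 2.000 0.536 8.000
    endloop
  endfacet
  facet normal -0.8660 -0.5000 0.0000
    outer loop
      vertex 0.000 4.000 0.000
      vertex 2.000 0.536 8.000
      vertex 0.000 4.000 8.000
    endloop
  endfacet
  facet normal 0.0000 -1.0000 0.0000
    outer loop
      vertex 2.000 0.536 0.000
      vertex 6.000 0.536 0.000
      vertex 6.000 0.536 8.000
    endloop
  endfacet
  facet normal 0.0000 -1.0000 0.0000
    outer loop
      vertex 2.000 0.536 0.000
      vertex 6.000 0.536 8.000
      vertex 2.000 0.536 8.000
    endloop
  endfacet
  facet normal 0.8660 -0.5000 0.0000
    outer loop
      vertex 6.000 0.536 0.000
      vertex 8.000 4.000 0.000
      vertex 8.000 4.000 8.000
    endloop
  endfacet
  facet normal 0.8660 -0.5000 0.0000
    outer loop
      vertex 6.000 0.536 0.000
      vertex 8.000 4.000 8.000
      vertex 6.000 0.536 8.000
    endloop
  endfacet
endsolid part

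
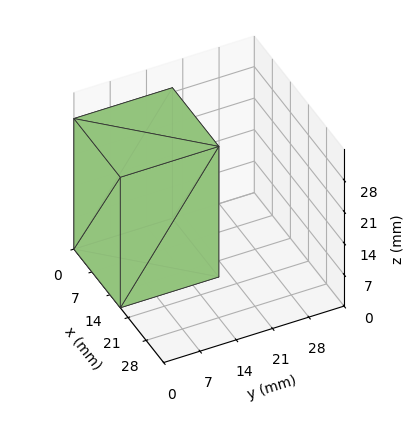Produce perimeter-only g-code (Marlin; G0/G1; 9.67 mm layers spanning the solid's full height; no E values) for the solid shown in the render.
Reading the render: the shape is a rectangular box, roughly 18 × 19 mm footprint and 29 mm tall (dimensions read to the nearest mm from the axis ticks). For the g-code, the solid's height is divided into equal slices at the stated Δz and each level perimeter traced with G1 moves after a G0 lift.

; perimeter-only toolpath
G21 ; units = mm
G90 ; absolute positioning
G28 ; home
; layer 1
G0 Z9.67
G0 X0.00 Y0.00
G1 X18.00 Y0.00
G1 X18.00 Y19.00
G1 X0.00 Y19.00
G1 X0.00 Y0.00
; layer 2
G0 Z19.33
G0 X0.00 Y0.00
G1 X18.00 Y0.00
G1 X18.00 Y19.00
G1 X0.00 Y19.00
G1 X0.00 Y0.00
; layer 3
G0 Z29.00
G0 X0.00 Y0.00
G1 X18.00 Y0.00
G1 X18.00 Y19.00
G1 X0.00 Y19.00
G1 X0.00 Y0.00
M2 ; end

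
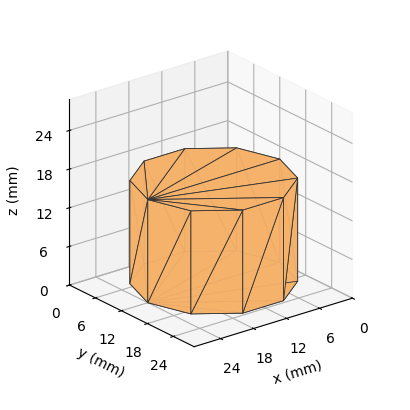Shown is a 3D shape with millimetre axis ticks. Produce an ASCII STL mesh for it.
Reading the render: the shape is a regular 10-sided prism (a cylinder approximated with 10 flat sides), circumscribed radius ≈ 12 mm, height ≈ 16 mm (dimensions read to the nearest mm from the axis ticks). For the STL, each face is triangulated and given an outward normal.

solid part
  facet normal 0.0000 0.0000 -1.0000
    outer loop
      vertex 15.708 23.413 0.000
      vertex 21.708 19.053 0.000
      vertex 24.000 12.000 0.000
    endloop
  endfacet
  facet normal 0.0000 0.0000 -1.0000
    outer loop
      vertex 8.292 23.413 0.000
      vertex 15.708 23.413 0.000
      vertex 24.000 12.000 0.000
    endloop
  endfacet
  facet normal 0.0000 0.0000 -1.0000
    outer loop
      vertex 2.292 19.053 0.000
      vertex 8.292 23.413 0.000
      vertex 24.000 12.000 0.000
    endloop
  endfacet
  facet normal 0.0000 0.0000 -1.0000
    outer loop
      vertex 0.000 12.000 0.000
      vertex 2.292 19.053 0.000
      vertex 24.000 12.000 0.000
    endloop
  endfacet
  facet normal 0.0000 0.0000 -1.0000
    outer loop
      vertex 2.292 4.947 0.000
      vertex 0.000 12.000 0.000
      vertex 24.000 12.000 0.000
    endloop
  endfacet
  facet normal 0.0000 0.0000 -1.0000
    outer loop
      vertex 8.292 0.587 0.000
      vertex 2.292 4.947 0.000
      vertex 24.000 12.000 0.000
    endloop
  endfacet
  facet normal 0.0000 0.0000 -1.0000
    outer loop
      vertex 15.708 0.587 0.000
      vertex 8.292 0.587 0.000
      vertex 24.000 12.000 0.000
    endloop
  endfacet
  facet normal 0.0000 0.0000 -1.0000
    outer loop
      vertex 21.708 4.947 0.000
      vertex 15.708 0.587 0.000
      vertex 24.000 12.000 0.000
    endloop
  endfacet
  facet normal 0.0000 0.0000 1.0000
    outer loop
      vertex 24.000 12.000 16.000
      vertex 21.708 19.053 16.000
      vertex 15.708 23.413 16.000
    endloop
  endfacet
  facet normal 0.0000 0.0000 1.0000
    outer loop
      vertex 24.000 12.000 16.000
      vertex 15.708 23.413 16.000
      vertex 8.292 23.413 16.000
    endloop
  endfacet
  facet normal 0.0000 0.0000 1.0000
    outer loop
      vertex 24.000 12.000 16.000
      vertex 8.292 23.413 16.000
      vertex 2.292 19.053 16.000
    endloop
  endfacet
  facet normal 0.0000 0.0000 1.0000
    outer loop
      vertex 24.000 12.000 16.000
      vertex 2.292 19.053 16.000
      vertex 0.000 12.000 16.000
    endloop
  endfacet
  facet normal 0.0000 0.0000 1.0000
    outer loop
      vertex 24.000 12.000 16.000
      vertex 0.000 12.000 16.000
      vertex 2.292 4.947 16.000
    endloop
  endfacet
  facet normal 0.0000 0.0000 1.0000
    outer loop
      vertex 24.000 12.000 16.000
      vertex 2.292 4.947 16.000
      vertex 8.292 0.587 16.000
    endloop
  endfacet
  facet normal 0.0000 0.0000 1.0000
    outer loop
      vertex 24.000 12.000 16.000
      vertex 8.292 0.587 16.000
      vertex 15.708 0.587 16.000
    endloop
  endfacet
  facet normal 0.0000 0.0000 1.0000
    outer loop
      vertex 24.000 12.000 16.000
      vertex 15.708 0.587 16.000
      vertex 21.708 4.947 16.000
    endloop
  endfacet
  facet normal 0.9510 0.3091 0.0000
    outer loop
      vertex 24.000 12.000 0.000
      vertex 21.708 19.053 0.000
      vertex 21.708 19.053 16.000
    endloop
  endfacet
  facet normal 0.9510 0.3091 0.0000
    outer loop
      vertex 24.000 12.000 0.000
      vertex 21.708 19.053 16.000
      vertex 24.000 12.000 16.000
    endloop
  endfacet
  facet normal 0.5879 0.8090 0.0000
    outer loop
      vertex 21.708 19.053 0.000
      vertex 15.708 23.413 0.000
      vertex 15.708 23.413 16.000
    endloop
  endfacet
  facet normal 0.5879 0.8090 0.0000
    outer loop
      vertex 21.708 19.053 0.000
      vertex 15.708 23.413 16.000
      vertex 21.708 19.053 16.000
    endloop
  endfacet
  facet normal 0.0000 1.0000 0.0000
    outer loop
      vertex 15.708 23.413 0.000
      vertex 8.292 23.413 0.000
      vertex 8.292 23.413 16.000
    endloop
  endfacet
  facet normal 0.0000 1.0000 0.0000
    outer loop
      vertex 15.708 23.413 0.000
      vertex 8.292 23.413 16.000
      vertex 15.708 23.413 16.000
    endloop
  endfacet
  facet normal -0.5879 0.8090 0.0000
    outer loop
      vertex 8.292 23.413 0.000
      vertex 2.292 19.053 0.000
      vertex 2.292 19.053 16.000
    endloop
  endfacet
  facet normal -0.5879 0.8090 0.0000
    outer loop
      vertex 8.292 23.413 0.000
      vertex 2.292 19.053 16.000
      vertex 8.292 23.413 16.000
    endloop
  endfacet
  facet normal -0.9510 0.3091 0.0000
    outer loop
      vertex 2.292 19.053 0.000
      vertex 0.000 12.000 0.000
      vertex 0.000 12.000 16.000
    endloop
  endfacet
  facet normal -0.9510 0.3091 0.0000
    outer loop
      vertex 2.292 19.053 0.000
      vertex 0.000 12.000 16.000
      vertex 2.292 19.053 16.000
    endloop
  endfacet
  facet normal -0.9510 -0.3091 0.0000
    outer loop
      vertex 0.000 12.000 0.000
      vertex 2.292 4.947 0.000
      vertex 2.292 4.947 16.000
    endloop
  endfacet
  facet normal -0.9510 -0.3091 0.0000
    outer loop
      vertex 0.000 12.000 0.000
      vertex 2.292 4.947 16.000
      vertex 0.000 12.000 16.000
    endloop
  endfacet
  facet normal -0.5879 -0.8090 0.0000
    outer loop
      vertex 2.292 4.947 0.000
      vertex 8.292 0.587 0.000
      vertex 8.292 0.587 16.000
    endloop
  endfacet
  facet normal -0.5879 -0.8090 0.0000
    outer loop
      vertex 2.292 4.947 0.000
      vertex 8.292 0.587 16.000
      vertex 2.292 4.947 16.000
    endloop
  endfacet
  facet normal 0.0000 -1.0000 0.0000
    outer loop
      vertex 8.292 0.587 0.000
      vertex 15.708 0.587 0.000
      vertex 15.708 0.587 16.000
    endloop
  endfacet
  facet normal 0.0000 -1.0000 0.0000
    outer loop
      vertex 8.292 0.587 0.000
      vertex 15.708 0.587 16.000
      vertex 8.292 0.587 16.000
    endloop
  endfacet
  facet normal 0.5879 -0.8090 0.0000
    outer loop
      vertex 15.708 0.587 0.000
      vertex 21.708 4.947 0.000
      vertex 21.708 4.947 16.000
    endloop
  endfacet
  facet normal 0.5879 -0.8090 0.0000
    outer loop
      vertex 15.708 0.587 0.000
      vertex 21.708 4.947 16.000
      vertex 15.708 0.587 16.000
    endloop
  endfacet
  facet normal 0.9510 -0.3091 0.0000
    outer loop
      vertex 21.708 4.947 0.000
      vertex 24.000 12.000 0.000
      vertex 24.000 12.000 16.000
    endloop
  endfacet
  facet normal 0.9510 -0.3091 0.0000
    outer loop
      vertex 21.708 4.947 0.000
      vertex 24.000 12.000 16.000
      vertex 21.708 4.947 16.000
    endloop
  endfacet
endsolid part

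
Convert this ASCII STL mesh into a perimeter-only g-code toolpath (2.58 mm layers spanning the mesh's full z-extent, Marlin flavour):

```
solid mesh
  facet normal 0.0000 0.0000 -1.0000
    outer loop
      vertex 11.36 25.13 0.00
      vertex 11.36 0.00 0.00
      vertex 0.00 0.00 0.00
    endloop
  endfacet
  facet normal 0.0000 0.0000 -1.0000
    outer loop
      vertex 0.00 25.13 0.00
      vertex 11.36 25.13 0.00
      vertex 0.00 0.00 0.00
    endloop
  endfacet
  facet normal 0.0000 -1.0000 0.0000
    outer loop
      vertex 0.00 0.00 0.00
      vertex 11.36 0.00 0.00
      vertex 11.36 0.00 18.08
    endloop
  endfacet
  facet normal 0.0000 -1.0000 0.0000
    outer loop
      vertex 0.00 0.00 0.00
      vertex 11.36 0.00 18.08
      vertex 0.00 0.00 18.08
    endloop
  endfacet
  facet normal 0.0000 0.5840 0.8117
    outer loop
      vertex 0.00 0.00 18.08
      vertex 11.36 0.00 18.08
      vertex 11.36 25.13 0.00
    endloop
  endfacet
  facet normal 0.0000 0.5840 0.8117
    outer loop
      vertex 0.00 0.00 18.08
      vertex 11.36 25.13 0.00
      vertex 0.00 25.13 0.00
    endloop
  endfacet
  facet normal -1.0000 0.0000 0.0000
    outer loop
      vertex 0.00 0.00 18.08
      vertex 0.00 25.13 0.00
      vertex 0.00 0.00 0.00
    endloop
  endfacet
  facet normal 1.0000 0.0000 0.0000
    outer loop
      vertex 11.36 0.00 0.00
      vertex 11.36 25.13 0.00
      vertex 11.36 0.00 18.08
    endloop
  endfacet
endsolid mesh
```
; perimeter-only toolpath
G21 ; units = mm
G90 ; absolute positioning
G28 ; home
; layer 1
G0 Z2.58
G0 X0.00 Y0.00
G1 X11.36 Y0.00
G1 X11.36 Y21.54
G1 X0.00 Y21.54
G1 X0.00 Y0.00
; layer 2
G0 Z5.17
G0 X0.00 Y0.00
G1 X11.36 Y0.00
G1 X11.36 Y17.95
G1 X0.00 Y17.95
G1 X0.00 Y0.00
; layer 3
G0 Z7.75
G0 X0.00 Y0.00
G1 X11.36 Y0.00
G1 X11.36 Y14.36
G1 X0.00 Y14.36
G1 X0.00 Y0.00
; layer 4
G0 Z10.33
G0 X0.00 Y0.00
G1 X11.36 Y0.00
G1 X11.36 Y10.77
G1 X0.00 Y10.77
G1 X0.00 Y0.00
; layer 5
G0 Z12.91
G0 X0.00 Y0.00
G1 X11.36 Y0.00
G1 X11.36 Y7.18
G1 X0.00 Y7.18
G1 X0.00 Y0.00
; layer 6
G0 Z15.50
G0 X0.00 Y0.00
G1 X11.36 Y0.00
G1 X11.36 Y3.59
G1 X0.00 Y3.59
G1 X0.00 Y0.00
M2 ; end

The solid is a wedge (ramp): 11.4 × 25.1 mm base, rising to 18.1 mm along the y=0 edge and sloping linearly to z=0 at y=25.1. Slicing at Δz = 2.58 mm — 7 equal slices spanning the solid's height, so layer i sits at z = i·h/7 — gives 6 non-empty perimeters. Each is a 4-segment closed polygon; G0 lifts to the layer z and rapids to the start vertex, then G1 traces the edges. The cross-section shrinks linearly with z (the slice at the apex is degenerate and omitted).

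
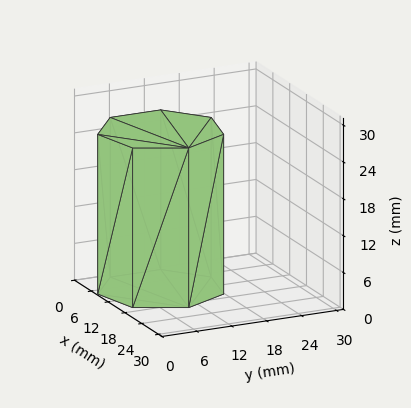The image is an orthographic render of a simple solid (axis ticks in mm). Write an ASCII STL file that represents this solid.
Reading the render: the shape is a regular 7-sided prism (a cylinder approximated with 7 flat sides), circumscribed radius ≈ 10 mm, height ≈ 26 mm (dimensions read to the nearest mm from the axis ticks). For the STL, each face is triangulated and given an outward normal.

solid part
  facet normal 0.0000 0.0000 -1.0000
    outer loop
      vertex 7.77 19.75 0.00
      vertex 16.23 17.82 0.00
      vertex 20.00 10.00 0.00
    endloop
  endfacet
  facet normal 0.0000 0.0000 -1.0000
    outer loop
      vertex 0.99 14.34 0.00
      vertex 7.77 19.75 0.00
      vertex 20.00 10.00 0.00
    endloop
  endfacet
  facet normal 0.0000 0.0000 -1.0000
    outer loop
      vertex 0.99 5.66 0.00
      vertex 0.99 14.34 0.00
      vertex 20.00 10.00 0.00
    endloop
  endfacet
  facet normal 0.0000 0.0000 -1.0000
    outer loop
      vertex 7.77 0.25 0.00
      vertex 0.99 5.66 0.00
      vertex 20.00 10.00 0.00
    endloop
  endfacet
  facet normal 0.0000 0.0000 -1.0000
    outer loop
      vertex 16.23 2.18 0.00
      vertex 7.77 0.25 0.00
      vertex 20.00 10.00 0.00
    endloop
  endfacet
  facet normal 0.0000 0.0000 1.0000
    outer loop
      vertex 20.00 10.00 26.00
      vertex 16.23 17.82 26.00
      vertex 7.77 19.75 26.00
    endloop
  endfacet
  facet normal 0.0000 0.0000 1.0000
    outer loop
      vertex 20.00 10.00 26.00
      vertex 7.77 19.75 26.00
      vertex 0.99 14.34 26.00
    endloop
  endfacet
  facet normal 0.0000 0.0000 1.0000
    outer loop
      vertex 20.00 10.00 26.00
      vertex 0.99 14.34 26.00
      vertex 0.99 5.66 26.00
    endloop
  endfacet
  facet normal 0.0000 0.0000 1.0000
    outer loop
      vertex 20.00 10.00 26.00
      vertex 0.99 5.66 26.00
      vertex 7.77 0.25 26.00
    endloop
  endfacet
  facet normal 0.0000 0.0000 1.0000
    outer loop
      vertex 20.00 10.00 26.00
      vertex 7.77 0.25 26.00
      vertex 16.23 2.18 26.00
    endloop
  endfacet
  facet normal 0.9008 0.4343 0.0000
    outer loop
      vertex 20.00 10.00 0.00
      vertex 16.23 17.82 0.00
      vertex 16.23 17.82 26.00
    endloop
  endfacet
  facet normal 0.9008 0.4343 0.0000
    outer loop
      vertex 20.00 10.00 0.00
      vertex 16.23 17.82 26.00
      vertex 20.00 10.00 26.00
    endloop
  endfacet
  facet normal 0.2224 0.9750 0.0000
    outer loop
      vertex 16.23 17.82 0.00
      vertex 7.77 19.75 0.00
      vertex 7.77 19.75 26.00
    endloop
  endfacet
  facet normal 0.2224 0.9750 0.0000
    outer loop
      vertex 16.23 17.82 0.00
      vertex 7.77 19.75 26.00
      vertex 16.23 17.82 26.00
    endloop
  endfacet
  facet normal -0.6237 0.7817 0.0000
    outer loop
      vertex 7.77 19.75 0.00
      vertex 0.99 14.34 0.00
      vertex 0.99 14.34 26.00
    endloop
  endfacet
  facet normal -0.6237 0.7817 0.0000
    outer loop
      vertex 7.77 19.75 0.00
      vertex 0.99 14.34 26.00
      vertex 7.77 19.75 26.00
    endloop
  endfacet
  facet normal -1.0000 0.0000 0.0000
    outer loop
      vertex 0.99 14.34 0.00
      vertex 0.99 5.66 0.00
      vertex 0.99 5.66 26.00
    endloop
  endfacet
  facet normal -1.0000 0.0000 0.0000
    outer loop
      vertex 0.99 14.34 0.00
      vertex 0.99 5.66 26.00
      vertex 0.99 14.34 26.00
    endloop
  endfacet
  facet normal -0.6237 -0.7817 0.0000
    outer loop
      vertex 0.99 5.66 0.00
      vertex 7.77 0.25 0.00
      vertex 7.77 0.25 26.00
    endloop
  endfacet
  facet normal -0.6237 -0.7817 0.0000
    outer loop
      vertex 0.99 5.66 0.00
      vertex 7.77 0.25 26.00
      vertex 0.99 5.66 26.00
    endloop
  endfacet
  facet normal 0.2224 -0.9750 0.0000
    outer loop
      vertex 7.77 0.25 0.00
      vertex 16.23 2.18 0.00
      vertex 16.23 2.18 26.00
    endloop
  endfacet
  facet normal 0.2224 -0.9750 0.0000
    outer loop
      vertex 7.77 0.25 0.00
      vertex 16.23 2.18 26.00
      vertex 7.77 0.25 26.00
    endloop
  endfacet
  facet normal 0.9008 -0.4343 0.0000
    outer loop
      vertex 16.23 2.18 0.00
      vertex 20.00 10.00 0.00
      vertex 20.00 10.00 26.00
    endloop
  endfacet
  facet normal 0.9008 -0.4343 0.0000
    outer loop
      vertex 16.23 2.18 0.00
      vertex 20.00 10.00 26.00
      vertex 16.23 2.18 26.00
    endloop
  endfacet
endsolid part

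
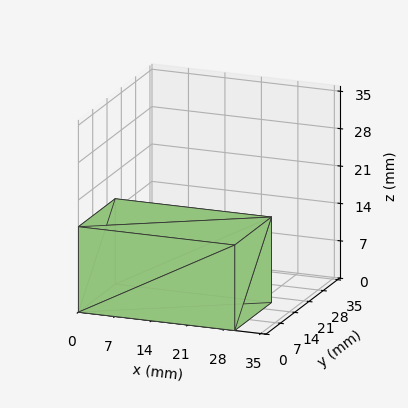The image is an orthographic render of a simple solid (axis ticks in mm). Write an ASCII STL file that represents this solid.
Reading the render: the shape is a rectangular box, roughly 30 × 18 mm footprint and 16 mm tall (dimensions read to the nearest mm from the axis ticks). For the STL, each face is triangulated and given an outward normal.

solid part
  facet normal 0.0000 0.0000 -1.0000
    outer loop
      vertex 30.0 18.0 0.0
      vertex 30.0 0.0 0.0
      vertex 0.0 0.0 0.0
    endloop
  endfacet
  facet normal 0.0000 0.0000 -1.0000
    outer loop
      vertex 0.0 18.0 0.0
      vertex 30.0 18.0 0.0
      vertex 0.0 0.0 0.0
    endloop
  endfacet
  facet normal 0.0000 0.0000 1.0000
    outer loop
      vertex 0.0 0.0 16.0
      vertex 30.0 0.0 16.0
      vertex 30.0 18.0 16.0
    endloop
  endfacet
  facet normal 0.0000 0.0000 1.0000
    outer loop
      vertex 0.0 0.0 16.0
      vertex 30.0 18.0 16.0
      vertex 0.0 18.0 16.0
    endloop
  endfacet
  facet normal 0.0000 -1.0000 0.0000
    outer loop
      vertex 0.0 0.0 0.0
      vertex 30.0 0.0 0.0
      vertex 30.0 0.0 16.0
    endloop
  endfacet
  facet normal 0.0000 -1.0000 0.0000
    outer loop
      vertex 0.0 0.0 0.0
      vertex 30.0 0.0 16.0
      vertex 0.0 0.0 16.0
    endloop
  endfacet
  facet normal 0.0000 1.0000 0.0000
    outer loop
      vertex 30.0 18.0 16.0
      vertex 30.0 18.0 0.0
      vertex 0.0 18.0 0.0
    endloop
  endfacet
  facet normal 0.0000 1.0000 0.0000
    outer loop
      vertex 0.0 18.0 16.0
      vertex 30.0 18.0 16.0
      vertex 0.0 18.0 0.0
    endloop
  endfacet
  facet normal -1.0000 0.0000 0.0000
    outer loop
      vertex 0.0 18.0 16.0
      vertex 0.0 18.0 0.0
      vertex 0.0 0.0 0.0
    endloop
  endfacet
  facet normal -1.0000 0.0000 0.0000
    outer loop
      vertex 0.0 0.0 16.0
      vertex 0.0 18.0 16.0
      vertex 0.0 0.0 0.0
    endloop
  endfacet
  facet normal 1.0000 0.0000 0.0000
    outer loop
      vertex 30.0 0.0 0.0
      vertex 30.0 18.0 0.0
      vertex 30.0 18.0 16.0
    endloop
  endfacet
  facet normal 1.0000 0.0000 0.0000
    outer loop
      vertex 30.0 0.0 0.0
      vertex 30.0 18.0 16.0
      vertex 30.0 0.0 16.0
    endloop
  endfacet
endsolid part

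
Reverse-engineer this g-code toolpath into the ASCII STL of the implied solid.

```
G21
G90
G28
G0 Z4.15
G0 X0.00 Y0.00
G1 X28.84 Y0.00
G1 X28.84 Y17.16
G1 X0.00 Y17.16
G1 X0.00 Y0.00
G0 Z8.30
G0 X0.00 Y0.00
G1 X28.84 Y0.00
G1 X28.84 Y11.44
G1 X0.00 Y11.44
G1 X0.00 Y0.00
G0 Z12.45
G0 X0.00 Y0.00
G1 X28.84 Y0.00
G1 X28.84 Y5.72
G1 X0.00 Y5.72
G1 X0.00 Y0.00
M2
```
solid part
  facet normal 0.0000 0.0000 -1.0000
    outer loop
      vertex 28.84 22.88 0.00
      vertex 28.84 0.00 0.00
      vertex 0.00 0.00 0.00
    endloop
  endfacet
  facet normal 0.0000 0.0000 -1.0000
    outer loop
      vertex 0.00 22.88 0.00
      vertex 28.84 22.88 0.00
      vertex 0.00 0.00 0.00
    endloop
  endfacet
  facet normal 0.0000 -1.0000 0.0000
    outer loop
      vertex 0.00 0.00 0.00
      vertex 28.84 0.00 0.00
      vertex 28.84 0.00 16.60
    endloop
  endfacet
  facet normal 0.0000 -1.0000 0.0000
    outer loop
      vertex 0.00 0.00 0.00
      vertex 28.84 0.00 16.60
      vertex 0.00 0.00 16.60
    endloop
  endfacet
  facet normal 0.0000 0.5872 0.8094
    outer loop
      vertex 0.00 0.00 16.60
      vertex 28.84 0.00 16.60
      vertex 28.84 22.88 0.00
    endloop
  endfacet
  facet normal 0.0000 0.5872 0.8094
    outer loop
      vertex 0.00 0.00 16.60
      vertex 28.84 22.88 0.00
      vertex 0.00 22.88 0.00
    endloop
  endfacet
  facet normal -1.0000 0.0000 0.0000
    outer loop
      vertex 0.00 0.00 16.60
      vertex 0.00 22.88 0.00
      vertex 0.00 0.00 0.00
    endloop
  endfacet
  facet normal 1.0000 0.0000 0.0000
    outer loop
      vertex 28.84 0.00 0.00
      vertex 28.84 22.88 0.00
      vertex 28.84 0.00 16.60
    endloop
  endfacet
endsolid part

The G0 Z moves step by Δz≈4.15 mm. The G1 loops shrink linearly with z, so the solid tapers from its base footprint up to z≈16.6. Closing with a flat bottom cap and the tapered top and triangulating gives 8 facets — a wedge (ramp): 28.8 × 22.9 mm base, rising to 16.6 mm along the y=0 edge and sloping linearly to z=0 at y=22.9.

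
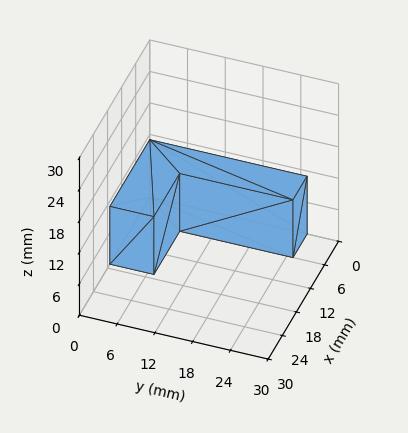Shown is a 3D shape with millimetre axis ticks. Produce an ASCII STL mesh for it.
Reading the render: the shape is an L-shaped prism: outer 17 × 25 mm, arm thicknesses ≈ 7 mm (horizontal) and 6 mm (vertical), extruded 11 mm in z (dimensions read to the nearest mm from the axis ticks). For the STL, each face is triangulated and given an outward normal.

solid part
  facet normal 0.0000 0.0000 -1.0000
    outer loop
      vertex 17.000 7.000 0.000
      vertex 17.000 0.000 0.000
      vertex 0.000 0.000 0.000
    endloop
  endfacet
  facet normal 0.0000 0.0000 -1.0000
    outer loop
      vertex 6.000 7.000 0.000
      vertex 17.000 7.000 0.000
      vertex 0.000 0.000 0.000
    endloop
  endfacet
  facet normal 0.0000 0.0000 -1.0000
    outer loop
      vertex 6.000 25.000 0.000
      vertex 6.000 7.000 0.000
      vertex 0.000 0.000 0.000
    endloop
  endfacet
  facet normal 0.0000 0.0000 -1.0000
    outer loop
      vertex 0.000 25.000 0.000
      vertex 6.000 25.000 0.000
      vertex 0.000 0.000 0.000
    endloop
  endfacet
  facet normal 0.0000 0.0000 1.0000
    outer loop
      vertex 0.000 0.000 11.000
      vertex 17.000 0.000 11.000
      vertex 17.000 7.000 11.000
    endloop
  endfacet
  facet normal 0.0000 0.0000 1.0000
    outer loop
      vertex 0.000 0.000 11.000
      vertex 17.000 7.000 11.000
      vertex 6.000 7.000 11.000
    endloop
  endfacet
  facet normal 0.0000 0.0000 1.0000
    outer loop
      vertex 0.000 0.000 11.000
      vertex 6.000 7.000 11.000
      vertex 6.000 25.000 11.000
    endloop
  endfacet
  facet normal 0.0000 0.0000 1.0000
    outer loop
      vertex 0.000 0.000 11.000
      vertex 6.000 25.000 11.000
      vertex 0.000 25.000 11.000
    endloop
  endfacet
  facet normal 0.0000 -1.0000 0.0000
    outer loop
      vertex 0.000 0.000 0.000
      vertex 17.000 0.000 0.000
      vertex 17.000 0.000 11.000
    endloop
  endfacet
  facet normal 0.0000 -1.0000 0.0000
    outer loop
      vertex 0.000 0.000 0.000
      vertex 17.000 0.000 11.000
      vertex 0.000 0.000 11.000
    endloop
  endfacet
  facet normal 1.0000 0.0000 0.0000
    outer loop
      vertex 17.000 0.000 0.000
      vertex 17.000 7.000 0.000
      vertex 17.000 7.000 11.000
    endloop
  endfacet
  facet normal 1.0000 0.0000 0.0000
    outer loop
      vertex 17.000 0.000 0.000
      vertex 17.000 7.000 11.000
      vertex 17.000 0.000 11.000
    endloop
  endfacet
  facet normal 0.0000 1.0000 0.0000
    outer loop
      vertex 17.000 7.000 0.000
      vertex 6.000 7.000 0.000
      vertex 6.000 7.000 11.000
    endloop
  endfacet
  facet normal 0.0000 1.0000 0.0000
    outer loop
      vertex 17.000 7.000 0.000
      vertex 6.000 7.000 11.000
      vertex 17.000 7.000 11.000
    endloop
  endfacet
  facet normal 1.0000 0.0000 0.0000
    outer loop
      vertex 6.000 7.000 0.000
      vertex 6.000 25.000 0.000
      vertex 6.000 25.000 11.000
    endloop
  endfacet
  facet normal 1.0000 0.0000 0.0000
    outer loop
      vertex 6.000 7.000 0.000
      vertex 6.000 25.000 11.000
      vertex 6.000 7.000 11.000
    endloop
  endfacet
  facet normal 0.0000 1.0000 0.0000
    outer loop
      vertex 6.000 25.000 0.000
      vertex 0.000 25.000 0.000
      vertex 0.000 25.000 11.000
    endloop
  endfacet
  facet normal 0.0000 1.0000 0.0000
    outer loop
      vertex 6.000 25.000 0.000
      vertex 0.000 25.000 11.000
      vertex 6.000 25.000 11.000
    endloop
  endfacet
  facet normal -1.0000 0.0000 0.0000
    outer loop
      vertex 0.000 25.000 0.000
      vertex 0.000 0.000 0.000
      vertex 0.000 0.000 11.000
    endloop
  endfacet
  facet normal -1.0000 0.0000 0.0000
    outer loop
      vertex 0.000 25.000 0.000
      vertex 0.000 0.000 11.000
      vertex 0.000 25.000 11.000
    endloop
  endfacet
endsolid part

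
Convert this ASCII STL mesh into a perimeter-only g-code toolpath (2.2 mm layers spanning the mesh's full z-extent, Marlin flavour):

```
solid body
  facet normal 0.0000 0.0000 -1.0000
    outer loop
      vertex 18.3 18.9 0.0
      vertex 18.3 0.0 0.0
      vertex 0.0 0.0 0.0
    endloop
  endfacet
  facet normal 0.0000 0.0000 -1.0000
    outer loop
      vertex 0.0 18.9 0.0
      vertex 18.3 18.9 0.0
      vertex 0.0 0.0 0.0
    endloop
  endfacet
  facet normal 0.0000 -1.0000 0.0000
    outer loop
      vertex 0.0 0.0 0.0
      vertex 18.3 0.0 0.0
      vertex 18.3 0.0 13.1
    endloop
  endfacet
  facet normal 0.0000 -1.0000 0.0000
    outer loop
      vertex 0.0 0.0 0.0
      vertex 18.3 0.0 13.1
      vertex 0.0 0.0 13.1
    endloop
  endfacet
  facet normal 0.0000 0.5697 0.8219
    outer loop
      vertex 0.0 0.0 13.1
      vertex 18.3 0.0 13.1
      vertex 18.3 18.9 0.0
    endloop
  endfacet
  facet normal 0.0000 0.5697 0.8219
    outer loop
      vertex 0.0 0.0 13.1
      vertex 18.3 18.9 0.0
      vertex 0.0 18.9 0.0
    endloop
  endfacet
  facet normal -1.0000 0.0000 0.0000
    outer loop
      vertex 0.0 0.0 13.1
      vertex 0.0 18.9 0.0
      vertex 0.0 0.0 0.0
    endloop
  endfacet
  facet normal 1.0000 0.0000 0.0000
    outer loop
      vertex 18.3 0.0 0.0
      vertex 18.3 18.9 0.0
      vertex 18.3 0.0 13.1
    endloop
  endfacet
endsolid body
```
; perimeter-only toolpath
G21 ; units = mm
G90 ; absolute positioning
G28 ; home
; layer 1
G0 Z2.2
G0 X0.0 Y0.0
G1 X18.3 Y0.0
G1 X18.3 Y15.8
G1 X0.0 Y15.8
G1 X0.0 Y0.0
; layer 2
G0 Z4.4
G0 X0.0 Y0.0
G1 X18.3 Y0.0
G1 X18.3 Y12.6
G1 X0.0 Y12.6
G1 X0.0 Y0.0
; layer 3
G0 Z6.5
G0 X0.0 Y0.0
G1 X18.3 Y0.0
G1 X18.3 Y9.4
G1 X0.0 Y9.4
G1 X0.0 Y0.0
; layer 4
G0 Z8.7
G0 X0.0 Y0.0
G1 X18.3 Y0.0
G1 X18.3 Y6.3
G1 X0.0 Y6.3
G1 X0.0 Y0.0
; layer 5
G0 Z10.9
G0 X0.0 Y0.0
G1 X18.3 Y0.0
G1 X18.3 Y3.2
G1 X0.0 Y3.2
G1 X0.0 Y0.0
M2 ; end

The solid is a wedge (ramp): 18.3 × 18.9 mm base, rising to 13.1 mm along the y=0 edge and sloping linearly to z=0 at y=18.9. Slicing at Δz = 2.2 mm — 6 equal slices spanning the solid's height, so layer i sits at z = i·h/6 — gives 5 non-empty perimeters. Each is a 4-segment closed polygon; G0 lifts to the layer z and rapids to the start vertex, then G1 traces the edges. The cross-section shrinks linearly with z (the slice at the apex is degenerate and omitted).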